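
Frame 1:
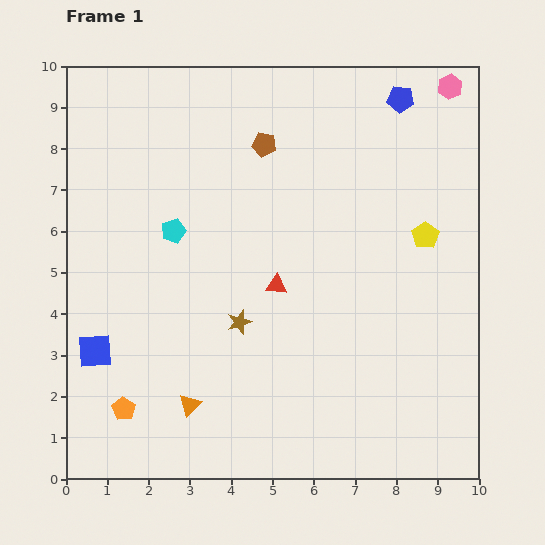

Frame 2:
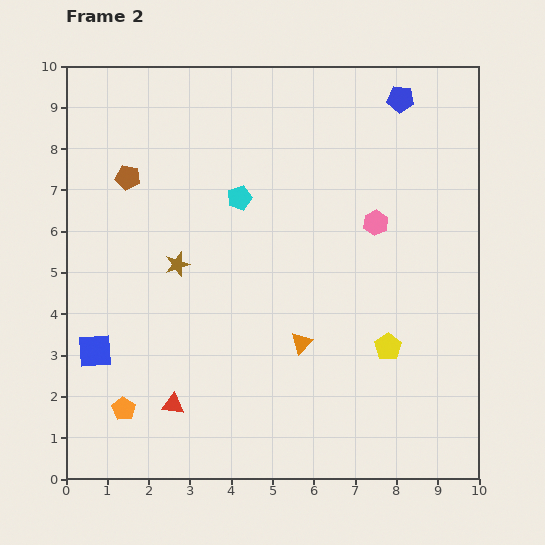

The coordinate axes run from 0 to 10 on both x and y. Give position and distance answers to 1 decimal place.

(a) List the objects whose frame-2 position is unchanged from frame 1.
the blue square, the blue pentagon, the orange pentagon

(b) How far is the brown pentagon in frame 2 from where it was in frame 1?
3.4

The brown pentagon moved from (4.8, 8.1) to (1.5, 7.3), a distance of √(3.3² + 0.8²) ≈ 3.4.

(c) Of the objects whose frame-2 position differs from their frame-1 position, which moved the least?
the cyan pentagon

(moved 1.8)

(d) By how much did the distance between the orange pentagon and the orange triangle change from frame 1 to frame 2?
+3.0

Distance in frame 1: 1.6. Distance in frame 2: 4.6.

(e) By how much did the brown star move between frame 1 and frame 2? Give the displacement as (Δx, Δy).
(-1.5, 1.4)

The brown star was at (4.2, 3.8) in frame 1 and (2.7, 5.2) in frame 2.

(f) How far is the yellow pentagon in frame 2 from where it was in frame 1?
2.8

The yellow pentagon moved from (8.7, 5.9) to (7.8, 3.2), a distance of √(0.9² + 2.7²) ≈ 2.8.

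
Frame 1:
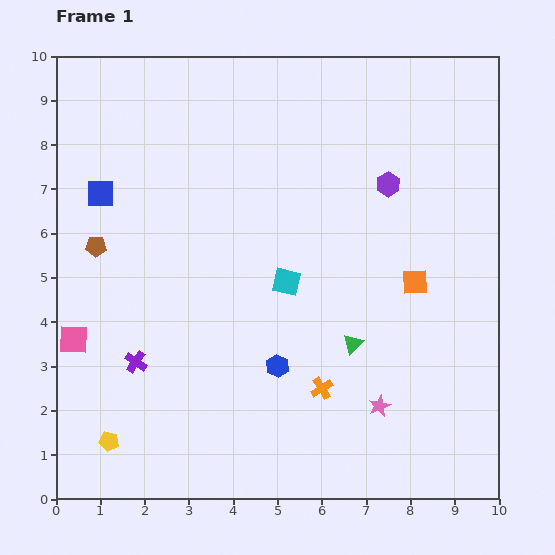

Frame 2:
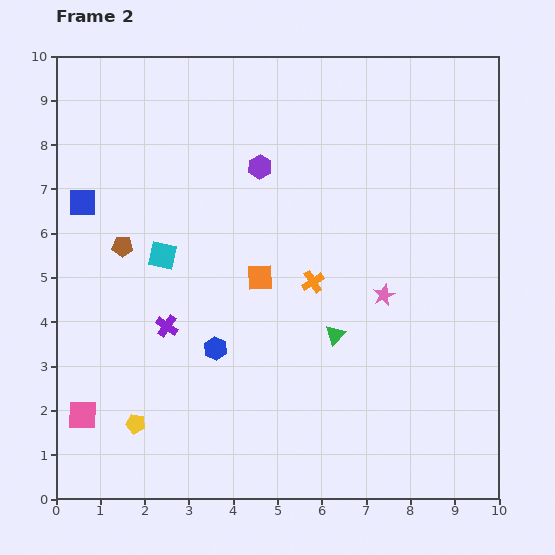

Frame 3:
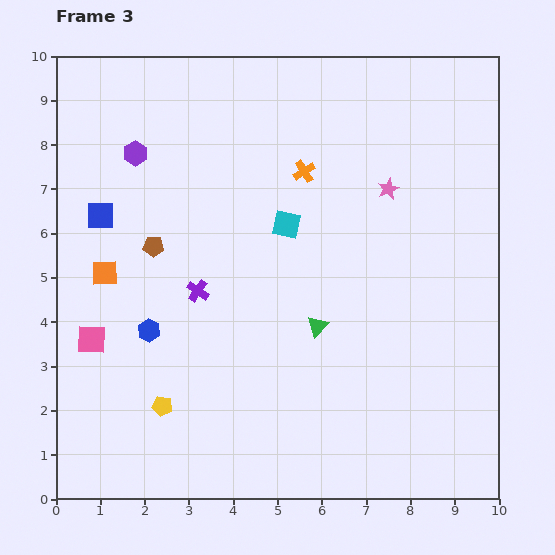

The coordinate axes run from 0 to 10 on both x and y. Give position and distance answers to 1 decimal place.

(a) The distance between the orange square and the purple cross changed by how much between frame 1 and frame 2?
-4.2

Distance in frame 1: 6.6. Distance in frame 2: 2.4.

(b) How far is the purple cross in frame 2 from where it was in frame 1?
1.1

The purple cross moved from (1.8, 3.1) to (2.5, 3.9), a distance of √(0.7² + 0.8²) ≈ 1.1.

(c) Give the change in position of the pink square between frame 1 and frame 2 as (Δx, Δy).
(0.2, -1.7)

The pink square was at (0.4, 3.6) in frame 1 and (0.6, 1.9) in frame 2.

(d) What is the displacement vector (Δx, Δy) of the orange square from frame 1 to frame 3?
(-7.0, 0.2)

The orange square was at (8.1, 4.9) in frame 1 and (1.1, 5.1) in frame 3.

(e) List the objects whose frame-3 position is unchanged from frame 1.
none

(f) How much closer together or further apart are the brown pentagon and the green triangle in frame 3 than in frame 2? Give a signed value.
-1.1

Distance in frame 2: 5.2. Distance in frame 3: 4.1.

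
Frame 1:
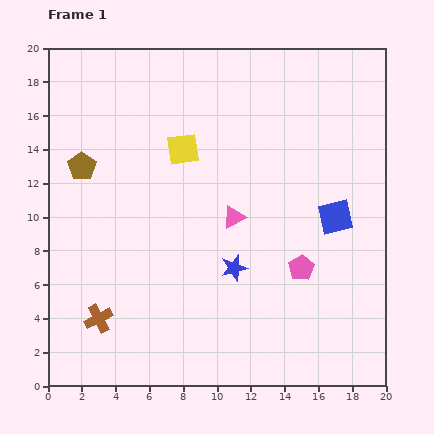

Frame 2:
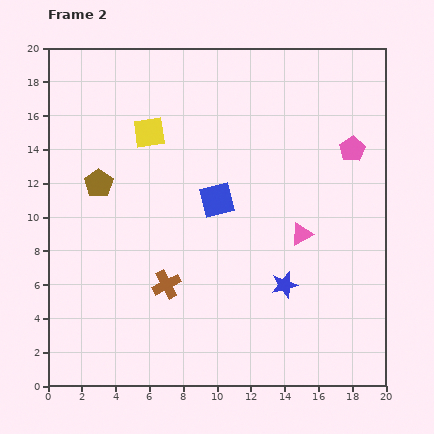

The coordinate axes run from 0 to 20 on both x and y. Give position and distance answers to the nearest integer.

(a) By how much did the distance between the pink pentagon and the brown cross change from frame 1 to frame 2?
+2

Distance in frame 1: 12. Distance in frame 2: 14.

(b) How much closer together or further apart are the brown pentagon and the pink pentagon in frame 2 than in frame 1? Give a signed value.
+1

Distance in frame 1: 14. Distance in frame 2: 15.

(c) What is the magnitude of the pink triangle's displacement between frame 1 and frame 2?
4

The pink triangle moved from (11, 10) to (15, 9), a distance of √(4² + 1²) ≈ 4.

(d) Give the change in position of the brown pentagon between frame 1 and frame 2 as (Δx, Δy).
(1, -1)

The brown pentagon was at (2, 13) in frame 1 and (3, 12) in frame 2.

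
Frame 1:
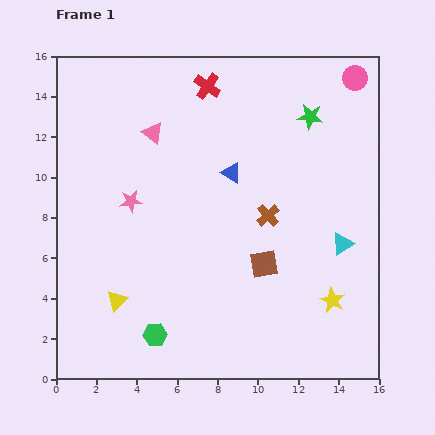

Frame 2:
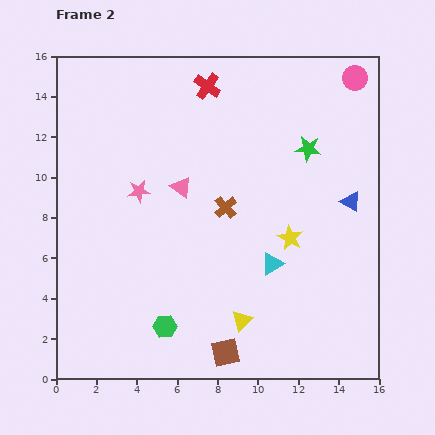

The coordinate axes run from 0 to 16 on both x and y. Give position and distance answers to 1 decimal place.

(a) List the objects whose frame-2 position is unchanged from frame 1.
the red cross, the pink circle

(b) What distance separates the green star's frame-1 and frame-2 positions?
1.6

The green star moved from (12.6, 13.0) to (12.5, 11.4), a distance of √(0.1² + 1.6²) ≈ 1.6.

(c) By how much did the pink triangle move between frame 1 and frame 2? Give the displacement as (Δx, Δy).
(1.4, -2.7)

The pink triangle was at (4.8, 12.2) in frame 1 and (6.2, 9.5) in frame 2.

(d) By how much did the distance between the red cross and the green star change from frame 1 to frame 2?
+0.6

Distance in frame 1: 5.3. Distance in frame 2: 5.9.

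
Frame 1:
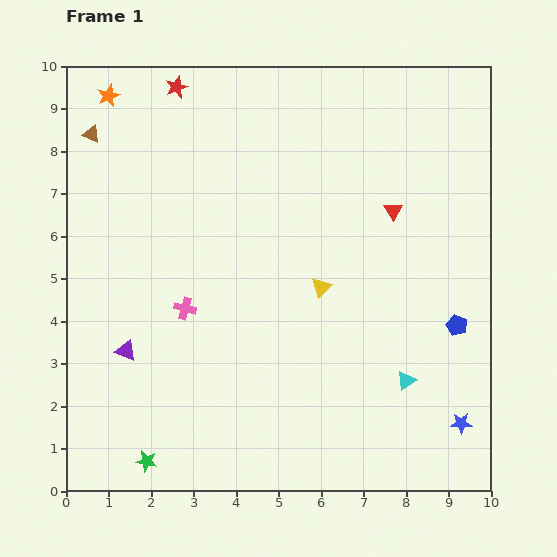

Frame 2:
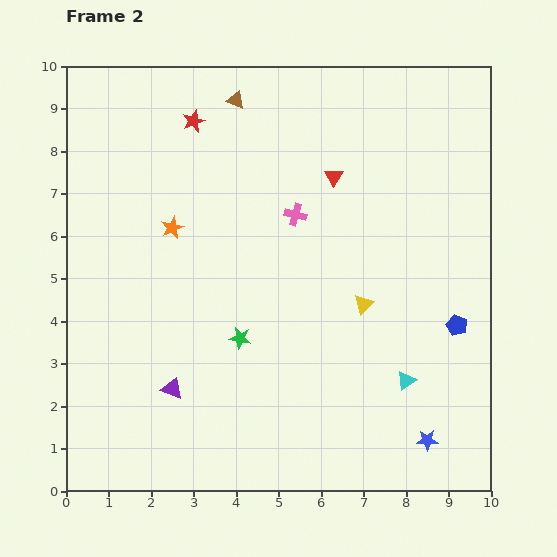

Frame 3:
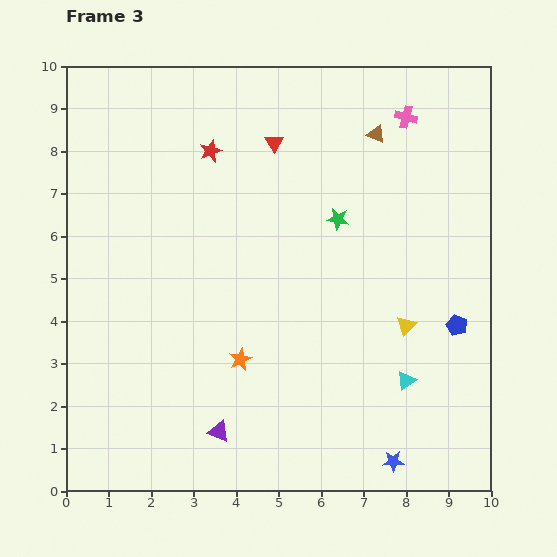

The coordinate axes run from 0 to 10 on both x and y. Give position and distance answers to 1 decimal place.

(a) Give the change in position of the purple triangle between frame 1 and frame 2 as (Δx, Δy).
(1.1, -0.9)

The purple triangle was at (1.4, 3.3) in frame 1 and (2.5, 2.4) in frame 2.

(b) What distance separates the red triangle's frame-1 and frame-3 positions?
3.2

The red triangle moved from (7.7, 6.6) to (4.9, 8.2), a distance of √(2.8² + 1.6²) ≈ 3.2.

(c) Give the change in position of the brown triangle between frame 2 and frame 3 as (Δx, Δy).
(3.3, -0.8)

The brown triangle was at (4.0, 9.2) in frame 2 and (7.3, 8.4) in frame 3.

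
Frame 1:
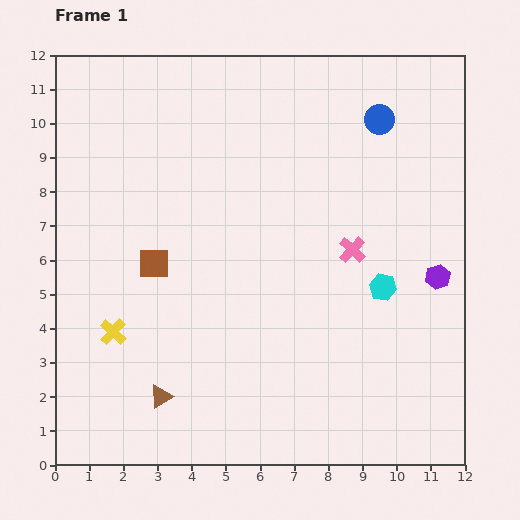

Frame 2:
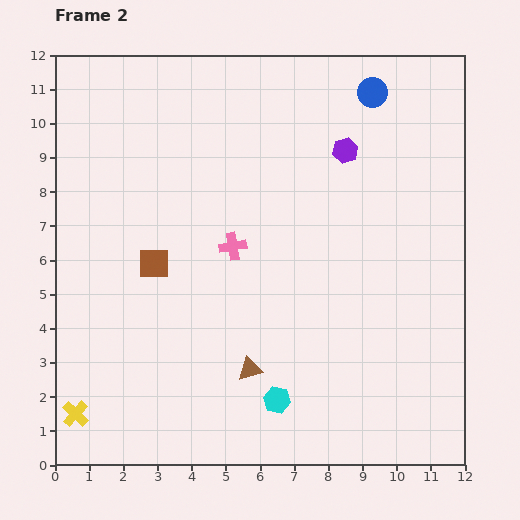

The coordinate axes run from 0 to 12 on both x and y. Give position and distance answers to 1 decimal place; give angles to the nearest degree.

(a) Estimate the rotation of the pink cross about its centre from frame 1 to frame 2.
38° clockwise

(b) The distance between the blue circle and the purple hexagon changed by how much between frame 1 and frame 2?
-3.0

Distance in frame 1: 4.9. Distance in frame 2: 1.9.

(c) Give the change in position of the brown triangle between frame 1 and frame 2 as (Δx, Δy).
(2.6, 0.8)

The brown triangle was at (3.1, 2.0) in frame 1 and (5.7, 2.8) in frame 2.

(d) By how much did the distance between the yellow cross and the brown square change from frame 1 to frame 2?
+2.7

Distance in frame 1: 2.3. Distance in frame 2: 5.0.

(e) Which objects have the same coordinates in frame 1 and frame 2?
the brown square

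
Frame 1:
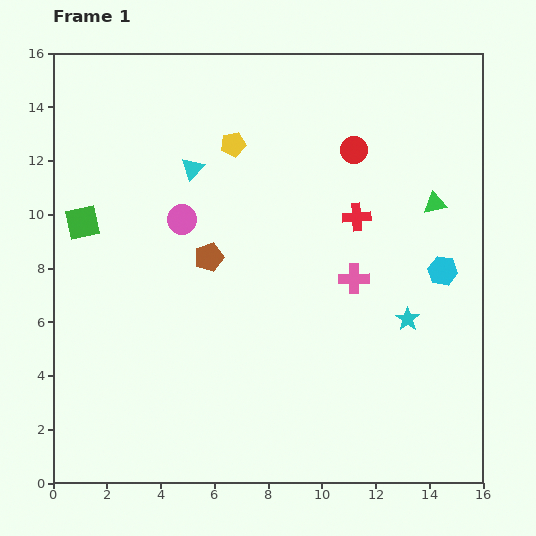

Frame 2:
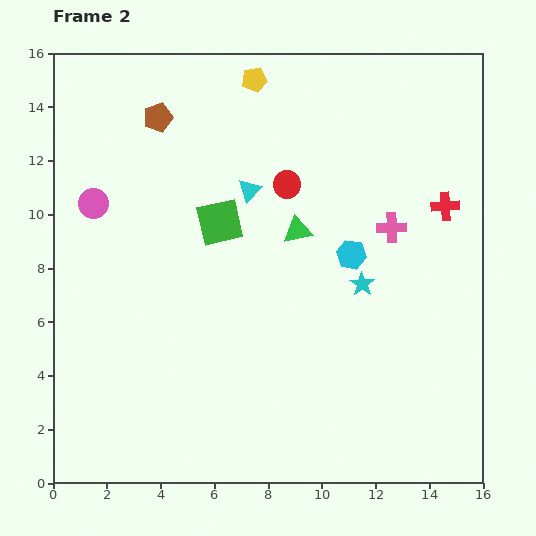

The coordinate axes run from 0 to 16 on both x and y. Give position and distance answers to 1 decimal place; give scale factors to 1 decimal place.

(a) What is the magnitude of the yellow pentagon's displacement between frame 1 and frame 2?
2.5

The yellow pentagon moved from (6.7, 12.6) to (7.5, 15.0), a distance of √(0.8² + 2.4²) ≈ 2.5.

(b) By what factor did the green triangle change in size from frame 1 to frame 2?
1.3×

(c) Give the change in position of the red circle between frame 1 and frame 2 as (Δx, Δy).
(-2.5, -1.3)

The red circle was at (11.2, 12.4) in frame 1 and (8.7, 11.1) in frame 2.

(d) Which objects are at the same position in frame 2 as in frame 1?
none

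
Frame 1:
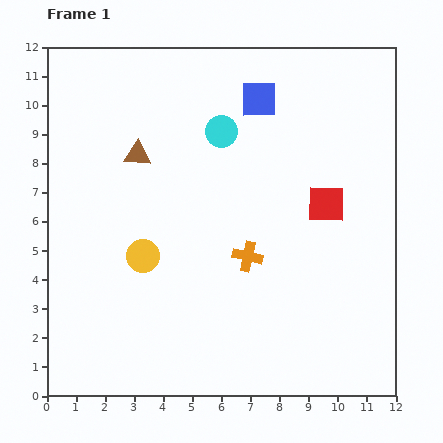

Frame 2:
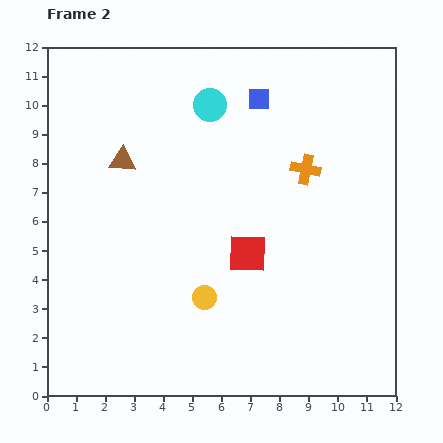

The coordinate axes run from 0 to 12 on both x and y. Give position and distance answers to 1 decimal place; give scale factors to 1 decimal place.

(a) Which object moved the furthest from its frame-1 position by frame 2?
the orange cross

(moved 3.6; next 3.2)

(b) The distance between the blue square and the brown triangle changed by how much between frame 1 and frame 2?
+0.5

Distance in frame 1: 4.6. Distance in frame 2: 5.1.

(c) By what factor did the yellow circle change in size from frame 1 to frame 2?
0.7×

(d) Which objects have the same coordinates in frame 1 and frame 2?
the blue square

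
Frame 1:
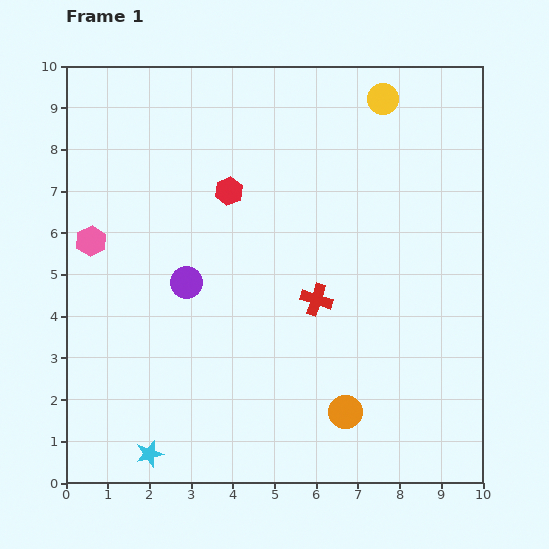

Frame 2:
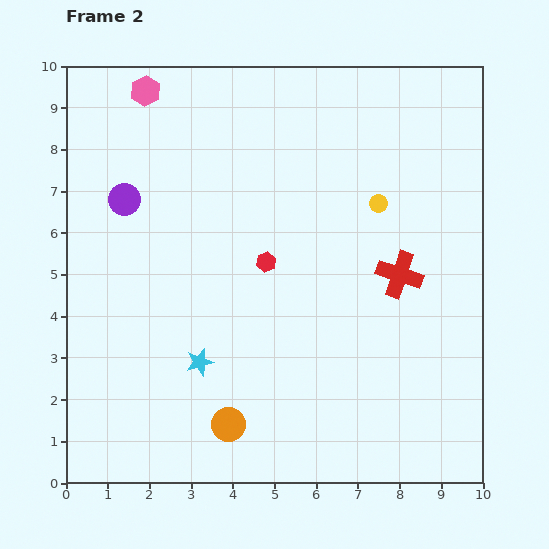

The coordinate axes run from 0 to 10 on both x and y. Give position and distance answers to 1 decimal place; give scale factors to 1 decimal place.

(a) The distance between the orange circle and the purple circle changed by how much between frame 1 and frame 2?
+1.1

Distance in frame 1: 4.9. Distance in frame 2: 6.0.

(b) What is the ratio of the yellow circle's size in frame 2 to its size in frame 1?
0.6×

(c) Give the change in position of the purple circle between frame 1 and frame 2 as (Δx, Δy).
(-1.5, 2.0)

The purple circle was at (2.9, 4.8) in frame 1 and (1.4, 6.8) in frame 2.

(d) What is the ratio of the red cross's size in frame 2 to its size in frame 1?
1.5×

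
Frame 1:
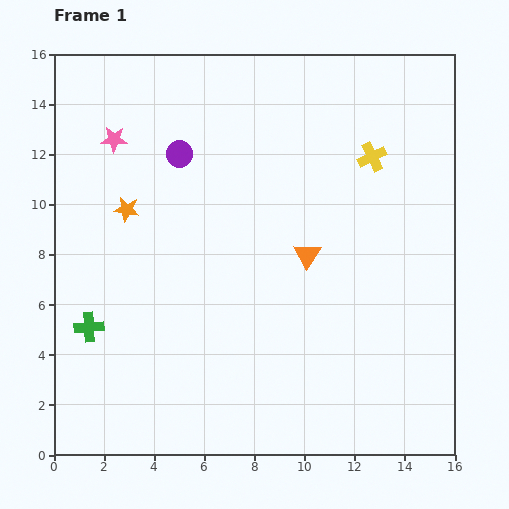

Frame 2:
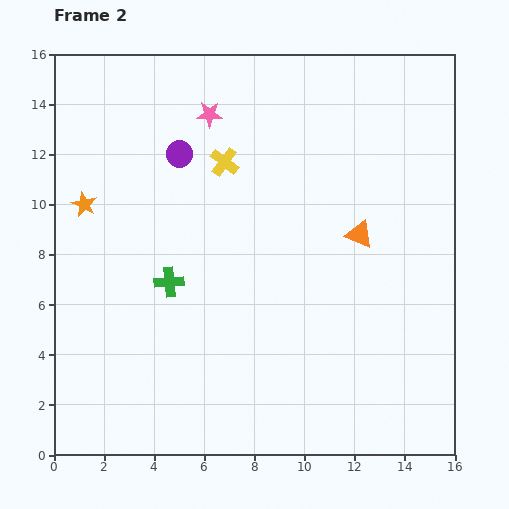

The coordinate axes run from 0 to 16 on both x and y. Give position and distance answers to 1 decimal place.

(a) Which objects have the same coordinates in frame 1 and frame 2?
the purple circle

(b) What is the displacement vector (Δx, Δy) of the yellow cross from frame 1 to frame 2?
(-5.9, -0.2)

The yellow cross was at (12.7, 11.9) in frame 1 and (6.8, 11.7) in frame 2.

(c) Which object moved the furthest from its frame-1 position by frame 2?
the yellow cross

(moved 5.9; next 3.9)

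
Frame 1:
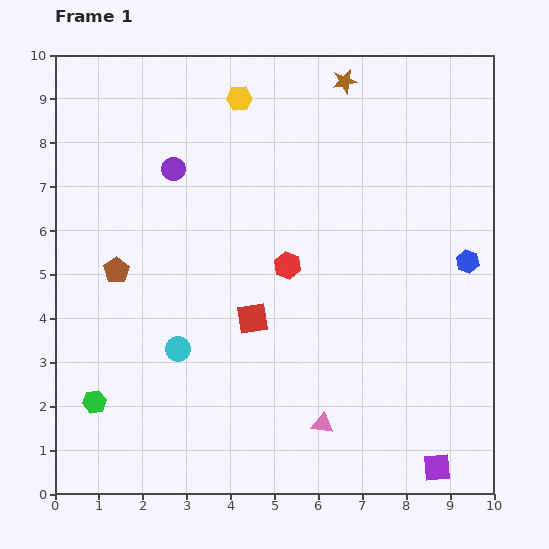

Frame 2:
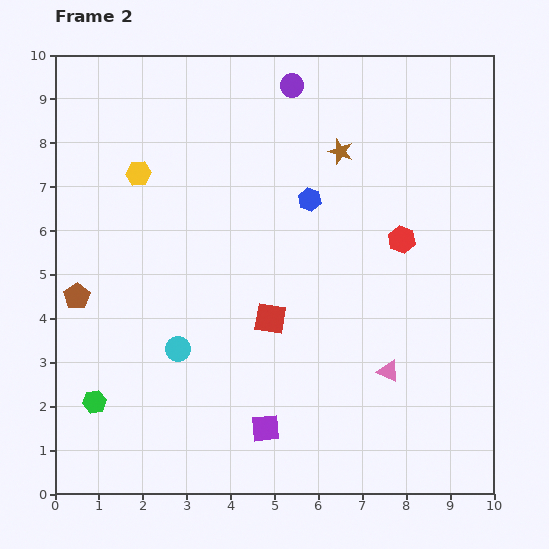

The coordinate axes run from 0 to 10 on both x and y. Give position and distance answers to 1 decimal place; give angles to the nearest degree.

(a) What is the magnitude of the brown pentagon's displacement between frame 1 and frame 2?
1.1

The brown pentagon moved from (1.4, 5.1) to (0.5, 4.5), a distance of √(0.9² + 0.6²) ≈ 1.1.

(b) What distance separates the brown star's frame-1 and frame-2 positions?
1.6

The brown star moved from (6.6, 9.4) to (6.5, 7.8), a distance of √(0.1² + 1.6²) ≈ 1.6.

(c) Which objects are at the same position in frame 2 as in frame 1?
the green hexagon, the cyan circle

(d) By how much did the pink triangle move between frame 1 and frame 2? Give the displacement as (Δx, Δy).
(1.5, 1.2)

The pink triangle was at (6.1, 1.6) in frame 1 and (7.6, 2.8) in frame 2.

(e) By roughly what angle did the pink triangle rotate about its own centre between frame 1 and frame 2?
16° clockwise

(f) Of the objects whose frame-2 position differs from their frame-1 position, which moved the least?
the red square

(moved 0.4)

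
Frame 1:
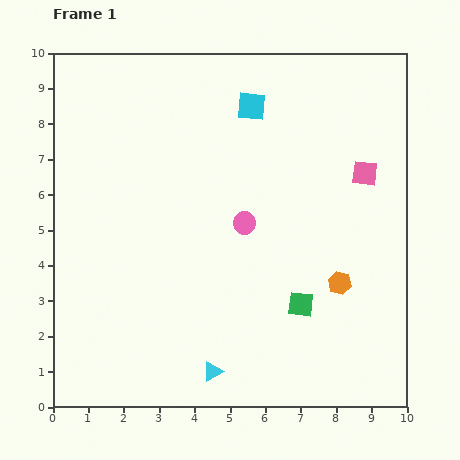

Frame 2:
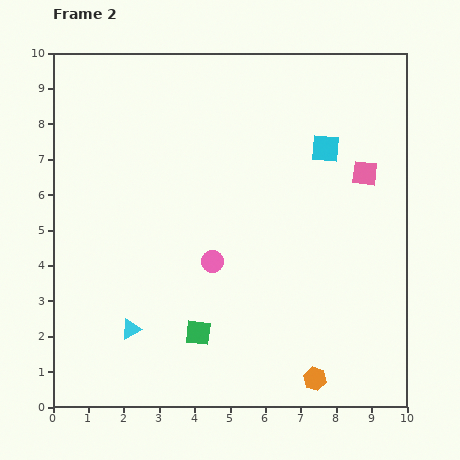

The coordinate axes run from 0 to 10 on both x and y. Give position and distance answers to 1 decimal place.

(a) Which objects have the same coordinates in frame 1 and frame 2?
the pink square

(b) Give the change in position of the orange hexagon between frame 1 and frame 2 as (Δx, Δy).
(-0.7, -2.7)

The orange hexagon was at (8.1, 3.5) in frame 1 and (7.4, 0.8) in frame 2.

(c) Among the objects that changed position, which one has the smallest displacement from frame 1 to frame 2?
the pink circle

(moved 1.4)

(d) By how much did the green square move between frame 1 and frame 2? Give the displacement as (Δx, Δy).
(-2.9, -0.8)

The green square was at (7.0, 2.9) in frame 1 and (4.1, 2.1) in frame 2.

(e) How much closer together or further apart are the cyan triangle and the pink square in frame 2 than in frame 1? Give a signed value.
+0.8

Distance in frame 1: 7.1. Distance in frame 2: 7.9.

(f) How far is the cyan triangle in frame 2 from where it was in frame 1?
2.6

The cyan triangle moved from (4.5, 1.0) to (2.2, 2.2), a distance of √(2.3² + 1.2²) ≈ 2.6.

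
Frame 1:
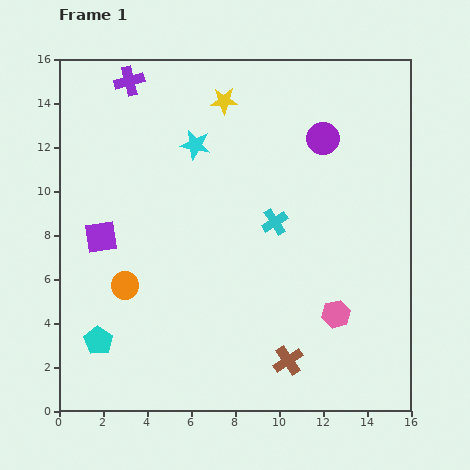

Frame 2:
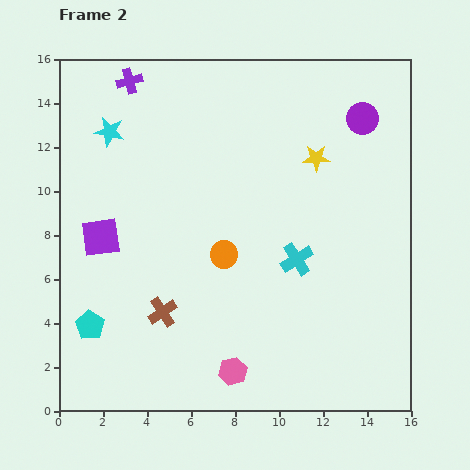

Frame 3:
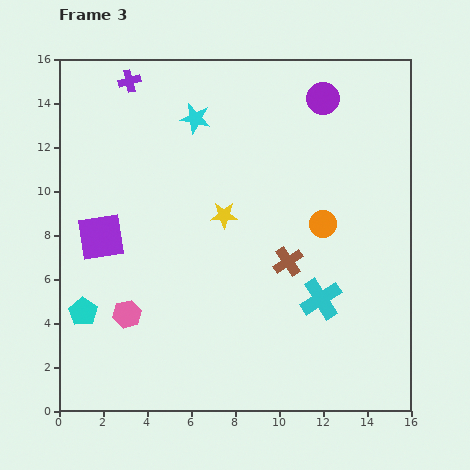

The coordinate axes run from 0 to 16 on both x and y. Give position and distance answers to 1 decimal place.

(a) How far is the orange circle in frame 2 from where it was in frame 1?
4.7

The orange circle moved from (3.0, 5.7) to (7.5, 7.1), a distance of √(4.5² + 1.4²) ≈ 4.7.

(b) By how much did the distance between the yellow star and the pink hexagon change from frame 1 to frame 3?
-4.7

Distance in frame 1: 11.0. Distance in frame 3: 6.3.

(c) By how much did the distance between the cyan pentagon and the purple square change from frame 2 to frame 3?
-0.5

Distance in frame 2: 4.0. Distance in frame 3: 3.5.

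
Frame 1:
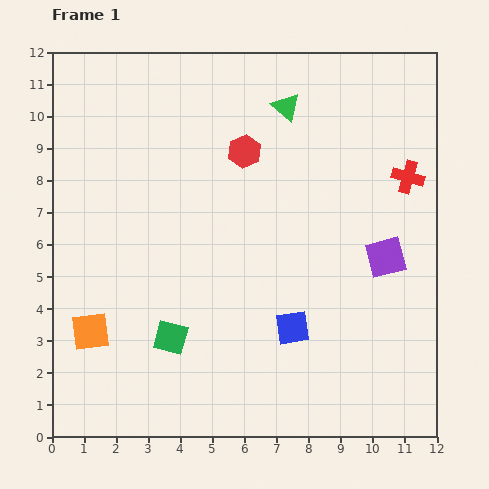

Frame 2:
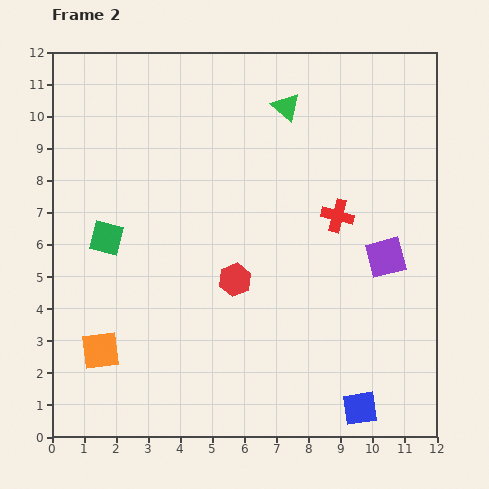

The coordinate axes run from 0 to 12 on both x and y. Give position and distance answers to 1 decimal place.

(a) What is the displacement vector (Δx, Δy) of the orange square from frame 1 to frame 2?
(0.3, -0.6)

The orange square was at (1.2, 3.3) in frame 1 and (1.5, 2.7) in frame 2.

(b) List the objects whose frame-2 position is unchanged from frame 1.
the green triangle, the purple square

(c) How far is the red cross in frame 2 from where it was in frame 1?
2.5

The red cross moved from (11.1, 8.1) to (8.9, 6.9), a distance of √(2.2² + 1.2²) ≈ 2.5.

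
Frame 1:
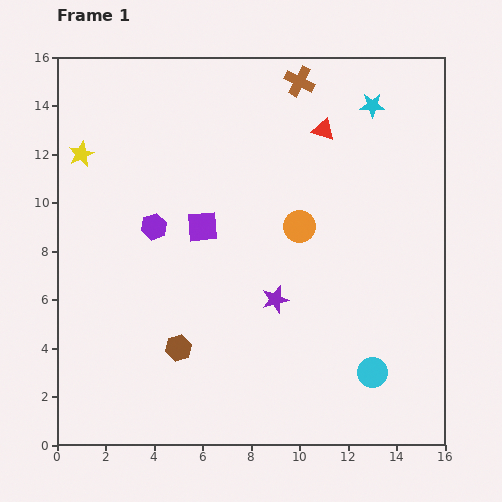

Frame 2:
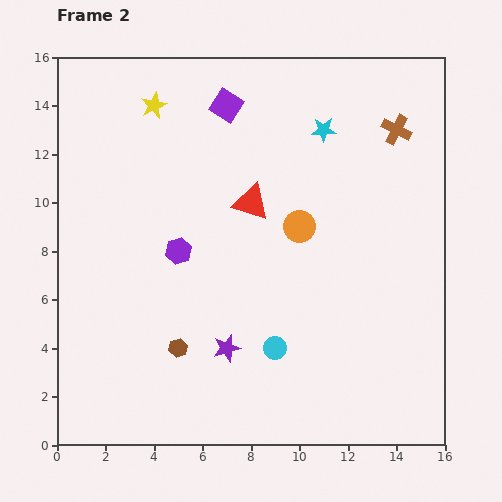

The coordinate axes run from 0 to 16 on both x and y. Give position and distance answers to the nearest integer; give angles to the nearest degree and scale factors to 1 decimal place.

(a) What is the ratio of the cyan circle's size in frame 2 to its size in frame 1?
0.8×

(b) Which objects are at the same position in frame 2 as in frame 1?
the orange circle, the brown hexagon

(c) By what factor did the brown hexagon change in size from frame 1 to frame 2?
0.7×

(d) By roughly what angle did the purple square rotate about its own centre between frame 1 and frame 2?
38° clockwise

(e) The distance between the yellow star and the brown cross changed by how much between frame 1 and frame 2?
+1

Distance in frame 1: 9. Distance in frame 2: 10.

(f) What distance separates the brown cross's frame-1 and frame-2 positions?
4

The brown cross moved from (10, 15) to (14, 13), a distance of √(4² + 2²) ≈ 4.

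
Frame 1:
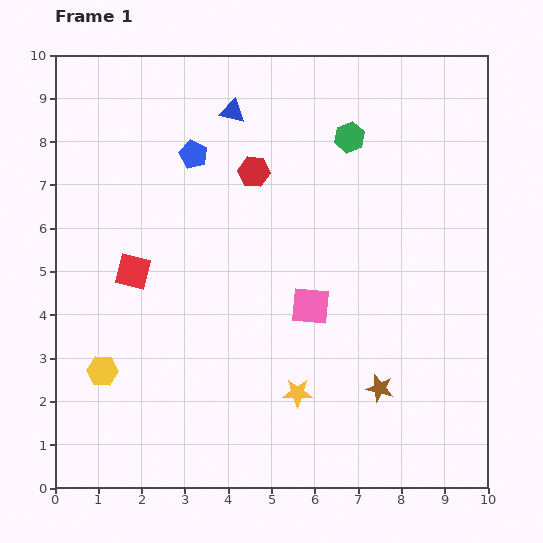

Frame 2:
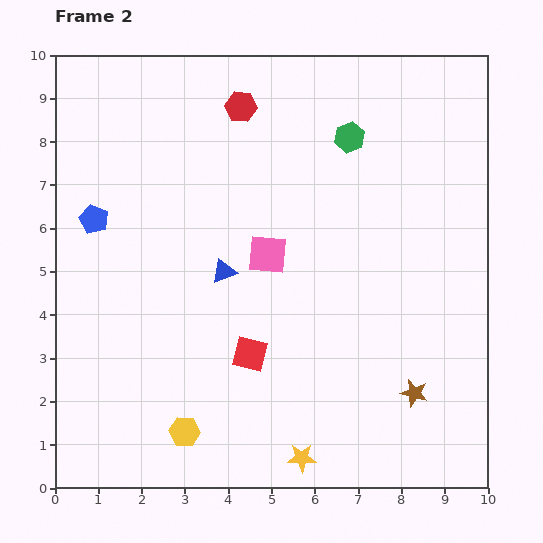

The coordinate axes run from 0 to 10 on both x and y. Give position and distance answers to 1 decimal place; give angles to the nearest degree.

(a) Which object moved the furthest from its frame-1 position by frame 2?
the blue triangle

(moved 3.7; next 3.3)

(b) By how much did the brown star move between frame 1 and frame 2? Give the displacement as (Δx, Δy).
(0.8, -0.1)

The brown star was at (7.5, 2.3) in frame 1 and (8.3, 2.2) in frame 2.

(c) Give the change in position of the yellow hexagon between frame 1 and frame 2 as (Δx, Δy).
(1.9, -1.4)

The yellow hexagon was at (1.1, 2.7) in frame 1 and (3.0, 1.3) in frame 2.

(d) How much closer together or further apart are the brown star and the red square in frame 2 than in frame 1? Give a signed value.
-2.4

Distance in frame 1: 6.3. Distance in frame 2: 3.9.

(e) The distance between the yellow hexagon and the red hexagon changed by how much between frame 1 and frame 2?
+1.8

Distance in frame 1: 5.8. Distance in frame 2: 7.6.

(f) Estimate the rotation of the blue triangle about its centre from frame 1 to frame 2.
34° counter-clockwise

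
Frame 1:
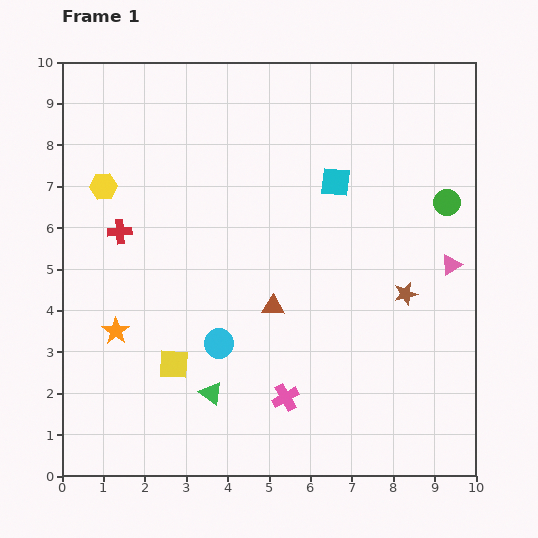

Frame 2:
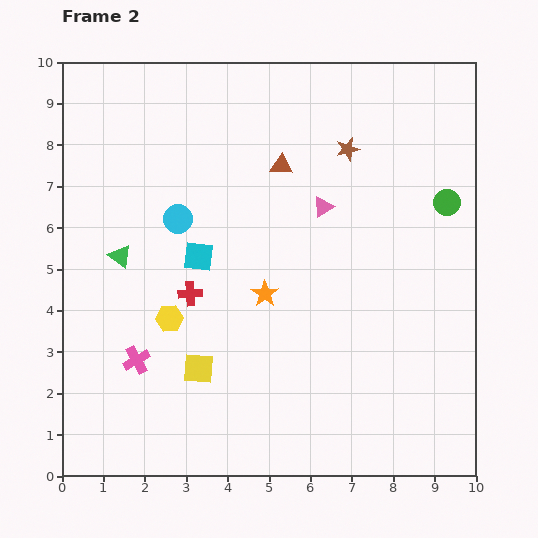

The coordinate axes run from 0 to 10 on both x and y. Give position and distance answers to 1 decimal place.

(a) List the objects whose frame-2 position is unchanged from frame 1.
the green circle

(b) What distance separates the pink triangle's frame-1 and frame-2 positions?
3.4

The pink triangle moved from (9.4, 5.1) to (6.3, 6.5), a distance of √(3.1² + 1.4²) ≈ 3.4.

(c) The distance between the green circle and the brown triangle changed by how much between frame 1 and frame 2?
-0.8

Distance in frame 1: 4.9. Distance in frame 2: 4.1.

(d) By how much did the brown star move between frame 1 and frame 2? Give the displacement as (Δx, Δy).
(-1.4, 3.5)

The brown star was at (8.3, 4.4) in frame 1 and (6.9, 7.9) in frame 2.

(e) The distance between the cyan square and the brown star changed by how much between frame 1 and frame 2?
+1.2

Distance in frame 1: 3.2. Distance in frame 2: 4.4.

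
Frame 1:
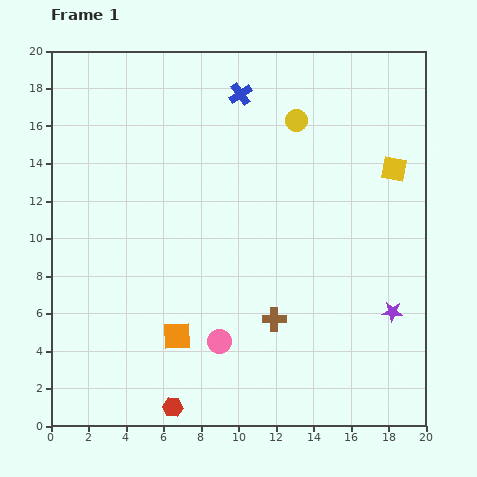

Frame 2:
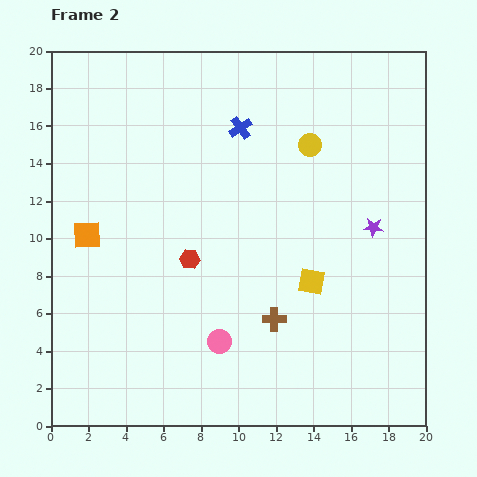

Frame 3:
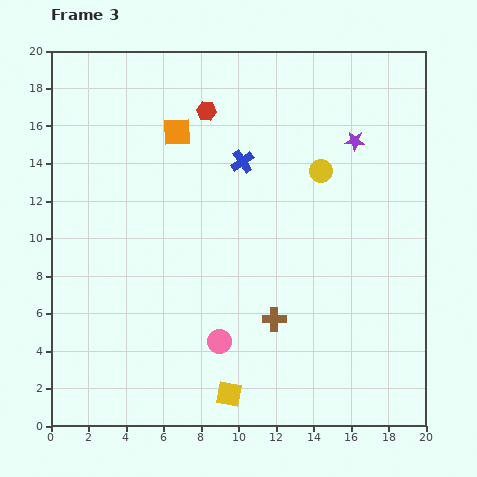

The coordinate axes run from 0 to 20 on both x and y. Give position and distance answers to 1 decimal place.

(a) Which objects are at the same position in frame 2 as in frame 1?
the pink circle, the brown cross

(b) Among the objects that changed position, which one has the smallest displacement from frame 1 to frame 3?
the yellow circle

(moved 3.0)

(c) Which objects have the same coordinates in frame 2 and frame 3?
the pink circle, the brown cross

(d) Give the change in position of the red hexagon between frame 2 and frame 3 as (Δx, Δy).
(0.9, 7.9)

The red hexagon was at (7.4, 8.9) in frame 2 and (8.3, 16.8) in frame 3.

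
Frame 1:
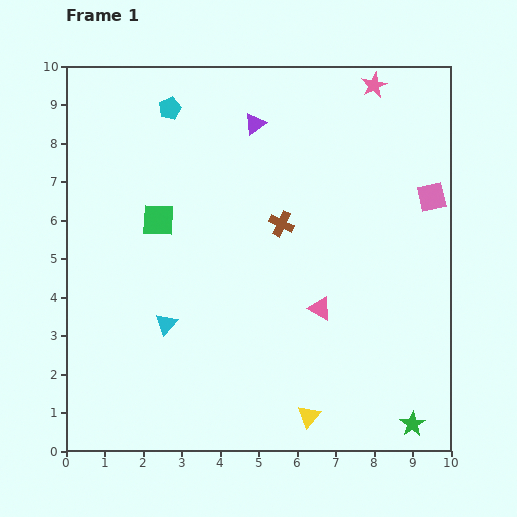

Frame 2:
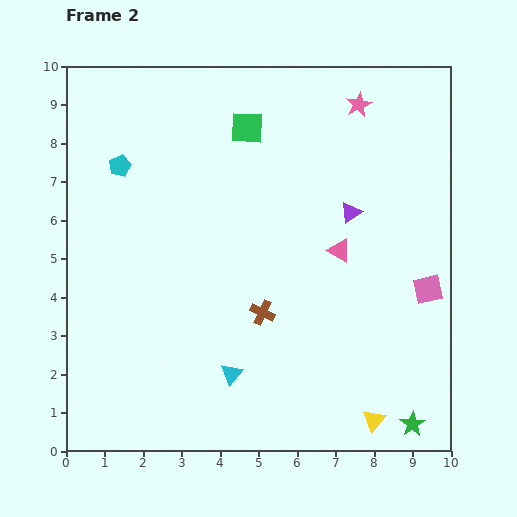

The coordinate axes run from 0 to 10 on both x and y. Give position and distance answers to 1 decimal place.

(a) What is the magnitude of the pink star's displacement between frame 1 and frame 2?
0.6

The pink star moved from (8.0, 9.5) to (7.6, 9.0), a distance of √(0.4² + 0.5²) ≈ 0.6.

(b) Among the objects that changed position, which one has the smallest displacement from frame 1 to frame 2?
the pink star

(moved 0.6)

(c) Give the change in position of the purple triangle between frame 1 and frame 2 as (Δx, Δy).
(2.5, -2.3)

The purple triangle was at (4.9, 8.5) in frame 1 and (7.4, 6.2) in frame 2.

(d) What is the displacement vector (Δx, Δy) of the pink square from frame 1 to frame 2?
(-0.1, -2.4)

The pink square was at (9.5, 6.6) in frame 1 and (9.4, 4.2) in frame 2.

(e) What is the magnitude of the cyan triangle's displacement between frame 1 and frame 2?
2.1

The cyan triangle moved from (2.6, 3.3) to (4.3, 2.0), a distance of √(1.7² + 1.3²) ≈ 2.1.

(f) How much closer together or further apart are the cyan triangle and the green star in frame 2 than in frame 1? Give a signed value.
-2.0

Distance in frame 1: 6.9. Distance in frame 2: 4.9.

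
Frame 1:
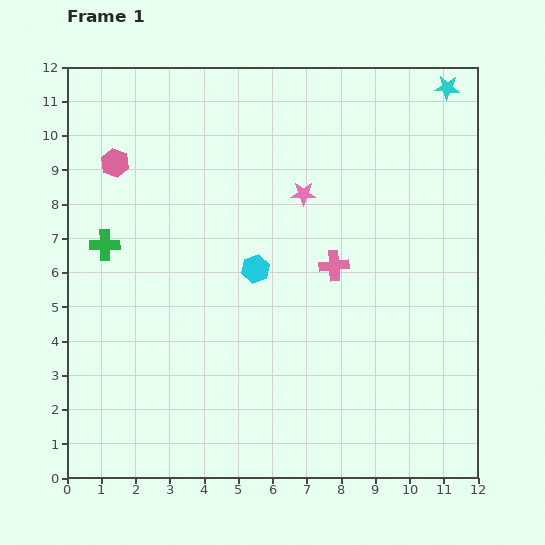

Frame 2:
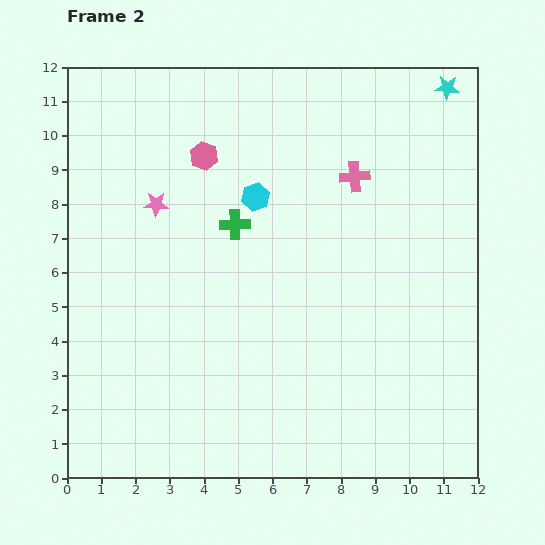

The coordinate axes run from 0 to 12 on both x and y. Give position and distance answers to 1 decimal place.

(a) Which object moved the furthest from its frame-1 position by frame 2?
the pink star

(moved 4.3; next 3.8)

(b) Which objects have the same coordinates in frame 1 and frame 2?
the cyan star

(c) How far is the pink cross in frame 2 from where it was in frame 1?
2.7

The pink cross moved from (7.8, 6.2) to (8.4, 8.8), a distance of √(0.6² + 2.6²) ≈ 2.7.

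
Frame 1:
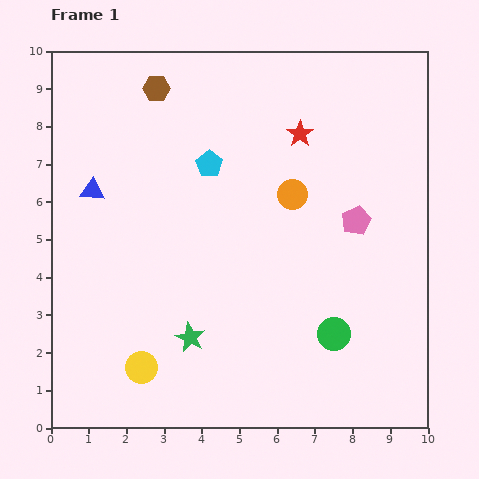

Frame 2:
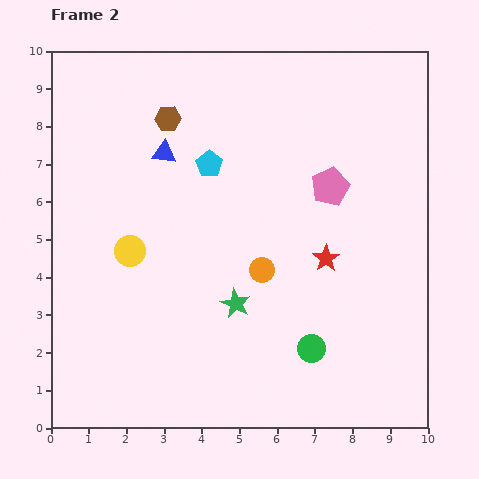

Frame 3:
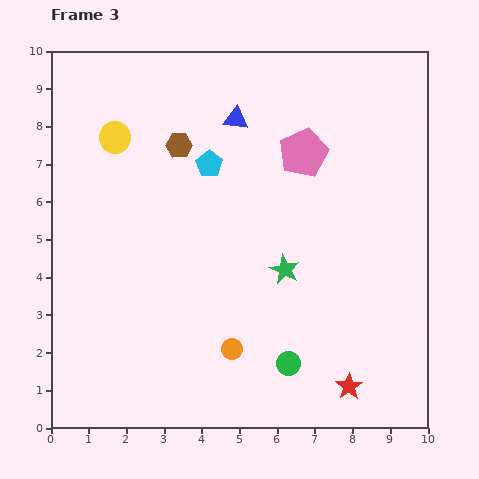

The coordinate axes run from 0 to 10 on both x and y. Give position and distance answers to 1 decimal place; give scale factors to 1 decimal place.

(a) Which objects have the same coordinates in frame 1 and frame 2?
the cyan pentagon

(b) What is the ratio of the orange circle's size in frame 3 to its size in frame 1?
0.7×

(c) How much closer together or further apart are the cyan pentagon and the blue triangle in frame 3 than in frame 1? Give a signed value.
-1.8

Distance in frame 1: 3.2. Distance in frame 3: 1.4.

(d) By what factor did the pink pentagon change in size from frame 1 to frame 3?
1.7×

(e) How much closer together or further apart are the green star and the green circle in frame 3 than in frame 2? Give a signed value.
+0.2

Distance in frame 2: 2.3. Distance in frame 3: 2.5.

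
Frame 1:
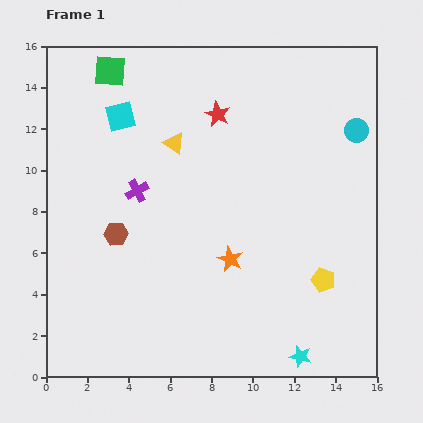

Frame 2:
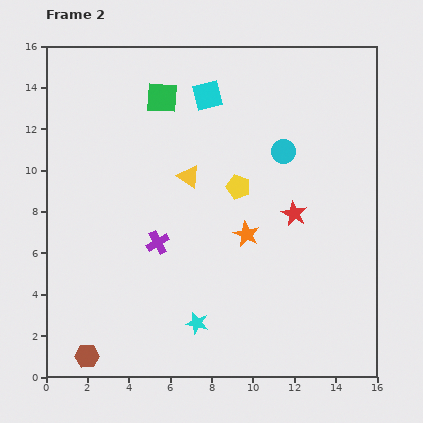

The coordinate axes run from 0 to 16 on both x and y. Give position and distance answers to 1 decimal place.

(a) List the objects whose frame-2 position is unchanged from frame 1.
none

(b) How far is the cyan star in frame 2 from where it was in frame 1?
5.2

The cyan star moved from (12.3, 1.0) to (7.3, 2.6), a distance of √(5.0² + 1.6²) ≈ 5.2.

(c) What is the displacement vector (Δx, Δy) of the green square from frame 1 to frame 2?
(2.5, -1.3)

The green square was at (3.1, 14.8) in frame 1 and (5.6, 13.5) in frame 2.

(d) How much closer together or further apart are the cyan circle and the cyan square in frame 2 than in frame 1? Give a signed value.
-6.8

Distance in frame 1: 11.4. Distance in frame 2: 4.6.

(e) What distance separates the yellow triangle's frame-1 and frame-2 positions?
1.7

The yellow triangle moved from (6.2, 11.3) to (6.9, 9.7), a distance of √(0.7² + 1.6²) ≈ 1.7.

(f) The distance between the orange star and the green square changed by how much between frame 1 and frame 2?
-3.0

Distance in frame 1: 10.8. Distance in frame 2: 7.8.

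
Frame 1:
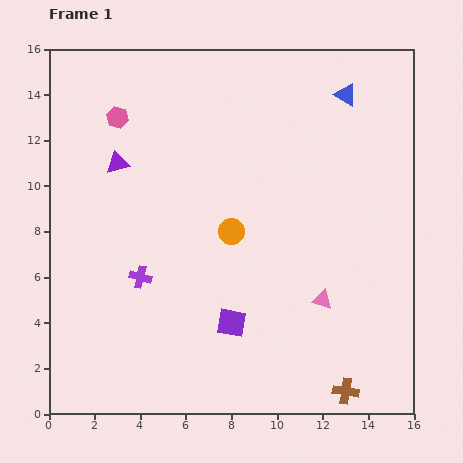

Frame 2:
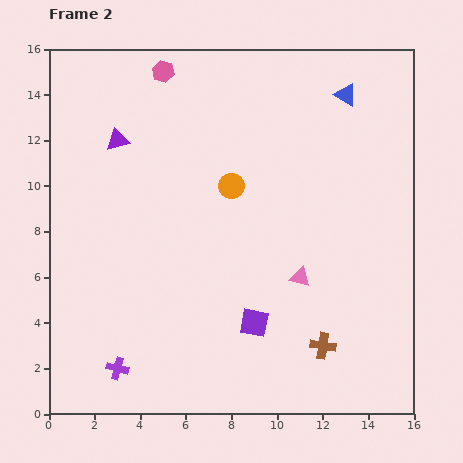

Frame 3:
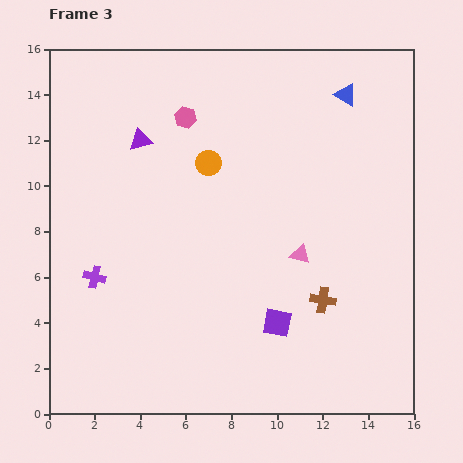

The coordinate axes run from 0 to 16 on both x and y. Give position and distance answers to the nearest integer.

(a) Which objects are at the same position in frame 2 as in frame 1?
the blue triangle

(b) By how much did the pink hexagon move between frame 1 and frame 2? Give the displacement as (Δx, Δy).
(2, 2)

The pink hexagon was at (3, 13) in frame 1 and (5, 15) in frame 2.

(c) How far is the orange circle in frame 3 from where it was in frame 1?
3

The orange circle moved from (8, 8) to (7, 11), a distance of √(1² + 3²) ≈ 3.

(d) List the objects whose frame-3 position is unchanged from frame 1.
the blue triangle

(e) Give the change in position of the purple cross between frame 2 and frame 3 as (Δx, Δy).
(-1, 4)

The purple cross was at (3, 2) in frame 2 and (2, 6) in frame 3.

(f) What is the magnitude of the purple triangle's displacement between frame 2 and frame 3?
1

The purple triangle moved from (3, 12) to (4, 12), a distance of √(1² + 0²) ≈ 1.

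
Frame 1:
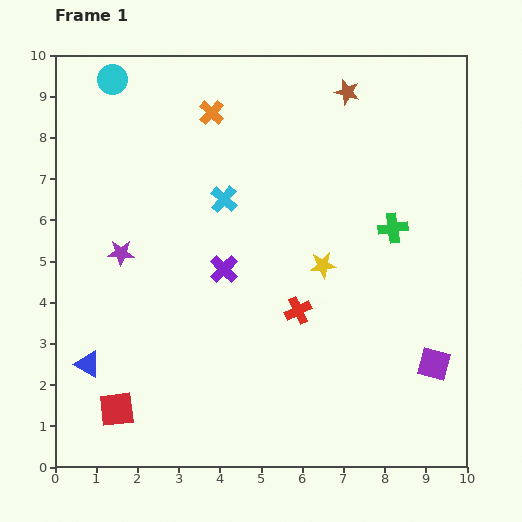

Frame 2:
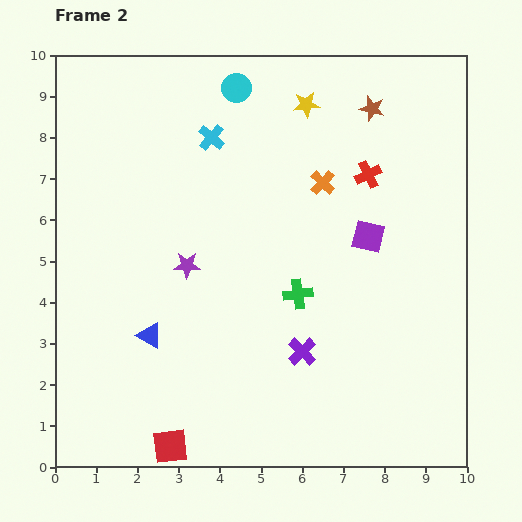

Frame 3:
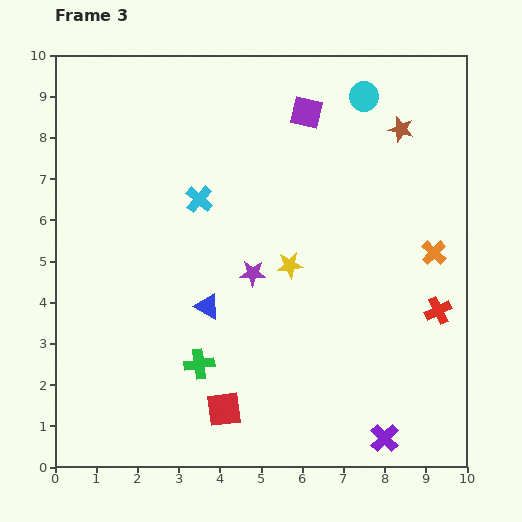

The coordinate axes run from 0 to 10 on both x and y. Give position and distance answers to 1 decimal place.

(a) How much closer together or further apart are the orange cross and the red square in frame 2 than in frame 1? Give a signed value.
-0.2

Distance in frame 1: 7.6. Distance in frame 2: 7.4.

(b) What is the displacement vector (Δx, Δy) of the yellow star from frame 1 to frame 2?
(-0.4, 3.9)

The yellow star was at (6.5, 4.9) in frame 1 and (6.1, 8.8) in frame 2.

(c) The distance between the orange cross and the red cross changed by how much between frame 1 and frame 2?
-4.1

Distance in frame 1: 5.2. Distance in frame 2: 1.1.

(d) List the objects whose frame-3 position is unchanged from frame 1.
none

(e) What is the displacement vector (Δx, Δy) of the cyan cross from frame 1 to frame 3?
(-0.6, 0.0)

The cyan cross was at (4.1, 6.5) in frame 1 and (3.5, 6.5) in frame 3.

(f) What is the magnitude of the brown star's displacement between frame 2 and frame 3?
0.9

The brown star moved from (7.7, 8.7) to (8.4, 8.2), a distance of √(0.7² + 0.5²) ≈ 0.9.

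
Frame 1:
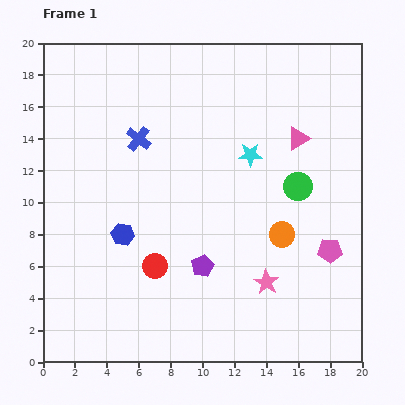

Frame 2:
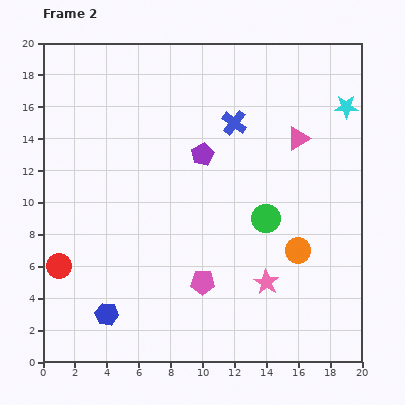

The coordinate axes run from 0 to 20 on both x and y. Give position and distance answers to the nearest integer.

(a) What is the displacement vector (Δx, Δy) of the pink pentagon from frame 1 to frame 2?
(-8, -2)

The pink pentagon was at (18, 7) in frame 1 and (10, 5) in frame 2.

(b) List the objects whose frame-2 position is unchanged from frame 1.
the pink triangle, the pink star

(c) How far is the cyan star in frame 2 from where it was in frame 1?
7

The cyan star moved from (13, 13) to (19, 16), a distance of √(6² + 3²) ≈ 7.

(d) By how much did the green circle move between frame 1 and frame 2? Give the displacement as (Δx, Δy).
(-2, -2)

The green circle was at (16, 11) in frame 1 and (14, 9) in frame 2.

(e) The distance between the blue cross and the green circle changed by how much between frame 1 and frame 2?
-4

Distance in frame 1: 10. Distance in frame 2: 6.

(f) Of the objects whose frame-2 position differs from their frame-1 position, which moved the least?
the orange circle

(moved 1)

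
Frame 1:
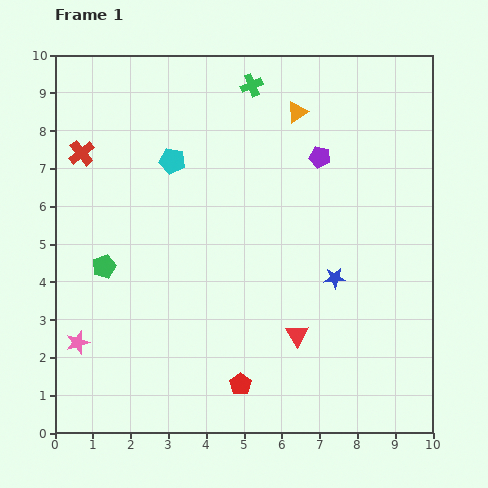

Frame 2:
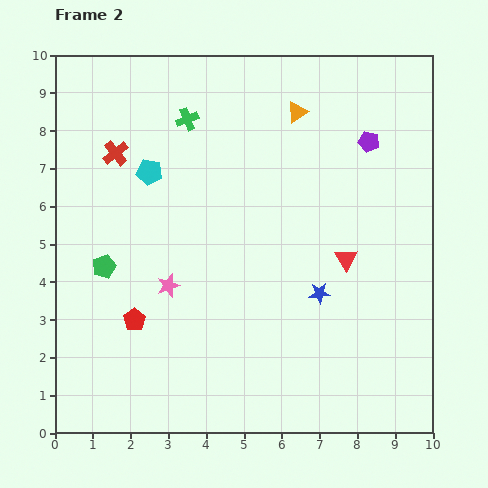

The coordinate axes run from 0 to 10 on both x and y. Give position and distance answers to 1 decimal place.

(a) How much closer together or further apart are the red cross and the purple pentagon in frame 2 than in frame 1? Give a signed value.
+0.4

Distance in frame 1: 6.3. Distance in frame 2: 6.7.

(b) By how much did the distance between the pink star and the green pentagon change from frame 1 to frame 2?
-0.3

Distance in frame 1: 2.1. Distance in frame 2: 1.8.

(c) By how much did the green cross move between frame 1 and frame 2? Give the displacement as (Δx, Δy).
(-1.7, -0.9)

The green cross was at (5.2, 9.2) in frame 1 and (3.5, 8.3) in frame 2.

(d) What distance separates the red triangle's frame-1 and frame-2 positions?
2.4

The red triangle moved from (6.4, 2.6) to (7.7, 4.6), a distance of √(1.3² + 2.0²) ≈ 2.4.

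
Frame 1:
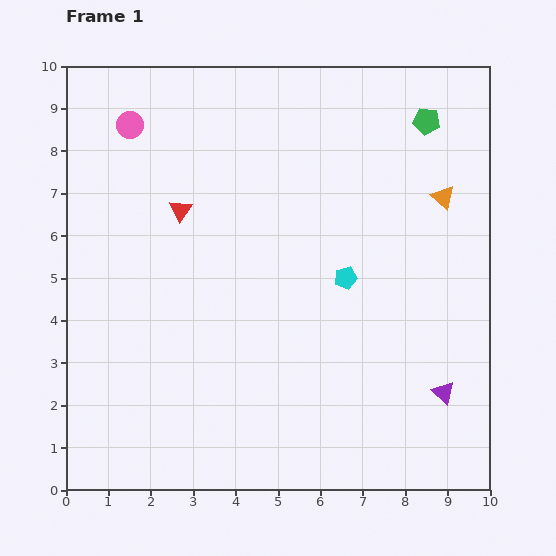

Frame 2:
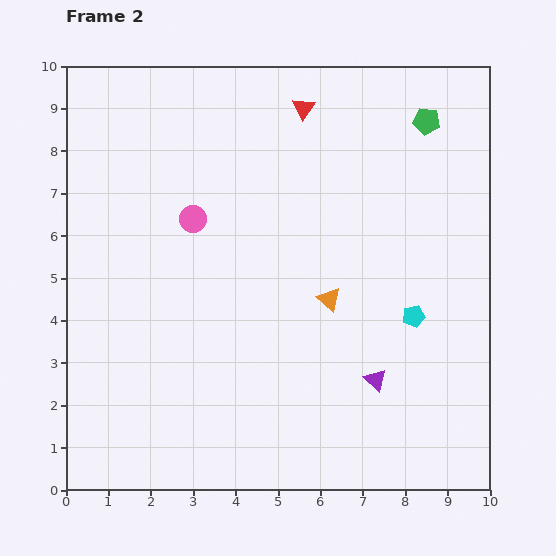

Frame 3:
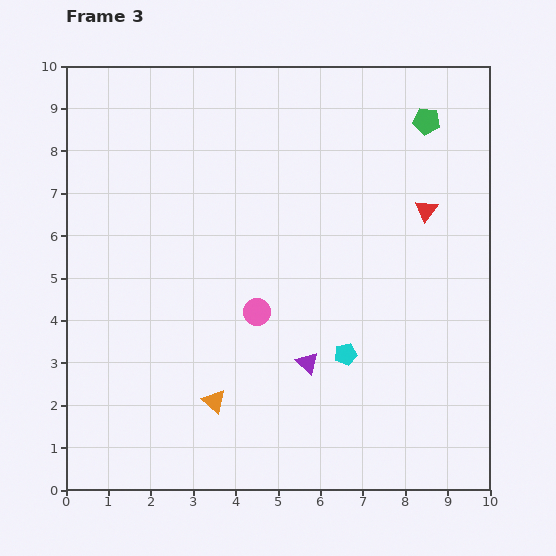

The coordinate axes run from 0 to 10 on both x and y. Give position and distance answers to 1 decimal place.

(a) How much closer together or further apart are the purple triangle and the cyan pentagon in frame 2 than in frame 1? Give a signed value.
-1.8

Distance in frame 1: 3.5. Distance in frame 2: 1.7.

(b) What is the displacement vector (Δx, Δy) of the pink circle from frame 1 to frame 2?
(1.5, -2.2)

The pink circle was at (1.5, 8.6) in frame 1 and (3.0, 6.4) in frame 2.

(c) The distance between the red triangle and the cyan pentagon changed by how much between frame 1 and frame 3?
-0.3

Distance in frame 1: 4.2. Distance in frame 3: 3.9.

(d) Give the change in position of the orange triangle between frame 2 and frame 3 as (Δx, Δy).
(-2.7, -2.4)

The orange triangle was at (6.2, 4.5) in frame 2 and (3.5, 2.1) in frame 3.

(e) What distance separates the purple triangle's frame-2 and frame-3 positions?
1.6

The purple triangle moved from (7.3, 2.6) to (5.7, 3.0), a distance of √(1.6² + 0.4²) ≈ 1.6.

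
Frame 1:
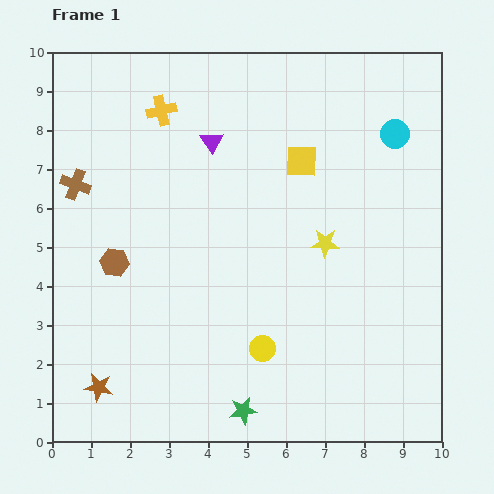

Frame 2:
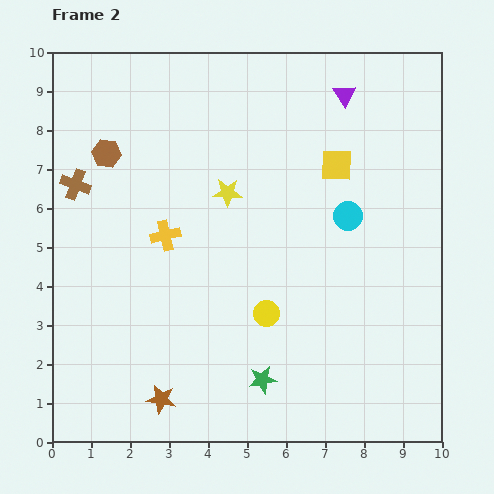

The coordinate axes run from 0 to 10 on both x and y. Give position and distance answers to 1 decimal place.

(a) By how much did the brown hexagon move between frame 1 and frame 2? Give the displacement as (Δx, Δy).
(-0.2, 2.8)

The brown hexagon was at (1.6, 4.6) in frame 1 and (1.4, 7.4) in frame 2.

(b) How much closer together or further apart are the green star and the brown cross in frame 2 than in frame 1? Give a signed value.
-0.3

Distance in frame 1: 7.2. Distance in frame 2: 6.9.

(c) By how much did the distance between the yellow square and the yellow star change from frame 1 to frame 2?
+0.7

Distance in frame 1: 2.2. Distance in frame 2: 2.9.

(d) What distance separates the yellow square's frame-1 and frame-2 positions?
0.9

The yellow square moved from (6.4, 7.2) to (7.3, 7.1), a distance of √(0.9² + 0.1²) ≈ 0.9.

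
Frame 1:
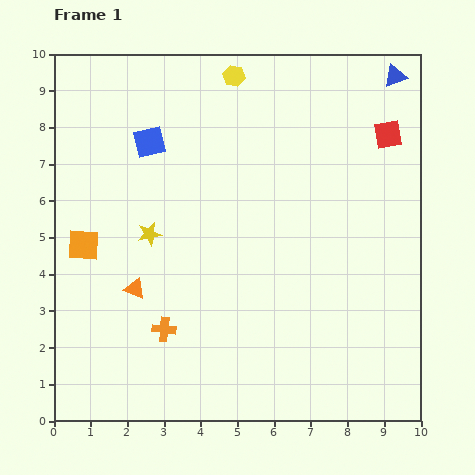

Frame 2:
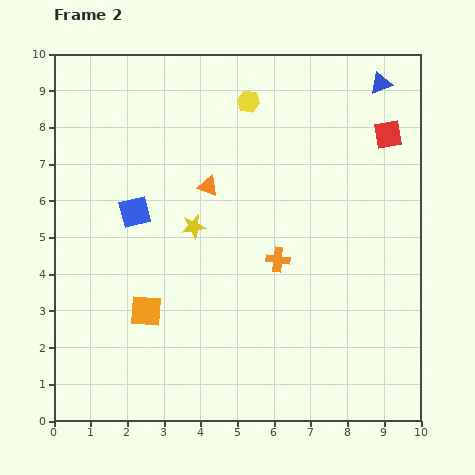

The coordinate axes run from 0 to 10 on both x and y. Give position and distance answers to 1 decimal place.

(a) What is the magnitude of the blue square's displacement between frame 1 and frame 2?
1.9

The blue square moved from (2.6, 7.6) to (2.2, 5.7), a distance of √(0.4² + 1.9²) ≈ 1.9.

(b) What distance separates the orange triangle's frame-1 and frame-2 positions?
3.4

The orange triangle moved from (2.2, 3.6) to (4.2, 6.4), a distance of √(2.0² + 2.8²) ≈ 3.4.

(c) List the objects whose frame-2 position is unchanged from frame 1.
the red square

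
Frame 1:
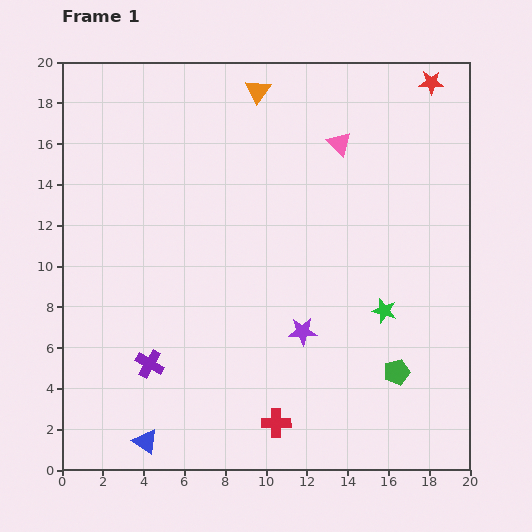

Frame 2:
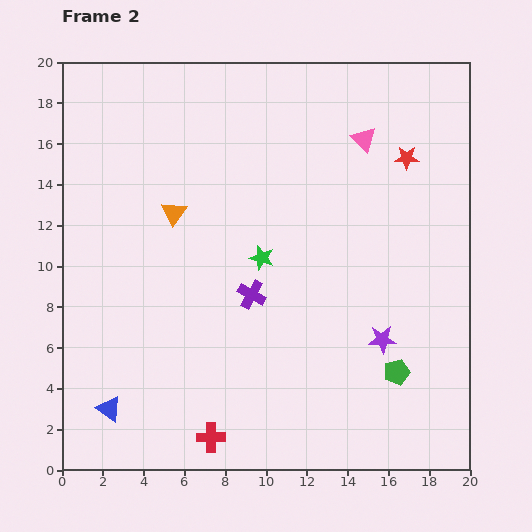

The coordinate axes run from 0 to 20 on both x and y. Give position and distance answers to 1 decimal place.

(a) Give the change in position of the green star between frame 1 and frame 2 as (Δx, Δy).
(-6.0, 2.6)

The green star was at (15.8, 7.8) in frame 1 and (9.8, 10.4) in frame 2.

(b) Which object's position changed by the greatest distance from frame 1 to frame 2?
the orange triangle

(moved 7.3; next 6.5)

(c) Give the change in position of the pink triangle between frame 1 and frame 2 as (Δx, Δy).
(1.2, 0.2)

The pink triangle was at (13.6, 16.0) in frame 1 and (14.8, 16.2) in frame 2.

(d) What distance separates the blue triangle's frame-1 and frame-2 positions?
2.4

The blue triangle moved from (4.1, 1.4) to (2.3, 3.0), a distance of √(1.8² + 1.6²) ≈ 2.4.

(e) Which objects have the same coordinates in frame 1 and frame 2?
the green pentagon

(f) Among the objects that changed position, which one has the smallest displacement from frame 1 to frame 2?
the pink triangle

(moved 1.2)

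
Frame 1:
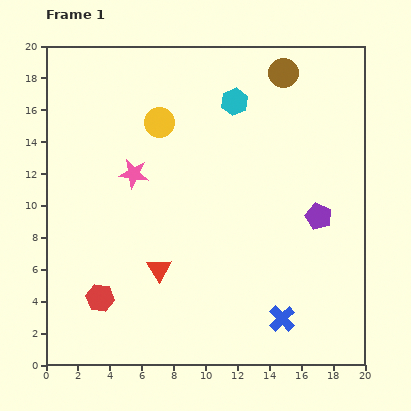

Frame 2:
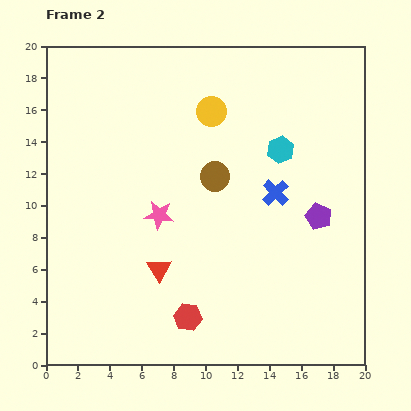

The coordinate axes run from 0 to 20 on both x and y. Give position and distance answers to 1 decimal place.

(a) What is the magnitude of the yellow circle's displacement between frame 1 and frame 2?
3.4

The yellow circle moved from (7.1, 15.2) to (10.4, 15.9), a distance of √(3.3² + 0.7²) ≈ 3.4.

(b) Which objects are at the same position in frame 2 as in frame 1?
the red triangle, the purple pentagon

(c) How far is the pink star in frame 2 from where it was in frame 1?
3.1

The pink star moved from (5.5, 12.0) to (7.1, 9.4), a distance of √(1.6² + 2.6²) ≈ 3.1.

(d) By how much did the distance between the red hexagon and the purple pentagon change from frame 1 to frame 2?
-4.3

Distance in frame 1: 14.6. Distance in frame 2: 10.3.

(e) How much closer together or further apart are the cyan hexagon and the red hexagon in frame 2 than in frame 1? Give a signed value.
-2.9

Distance in frame 1: 14.9. Distance in frame 2: 12.0.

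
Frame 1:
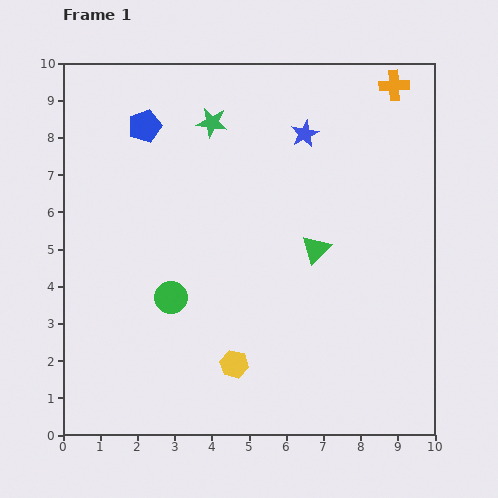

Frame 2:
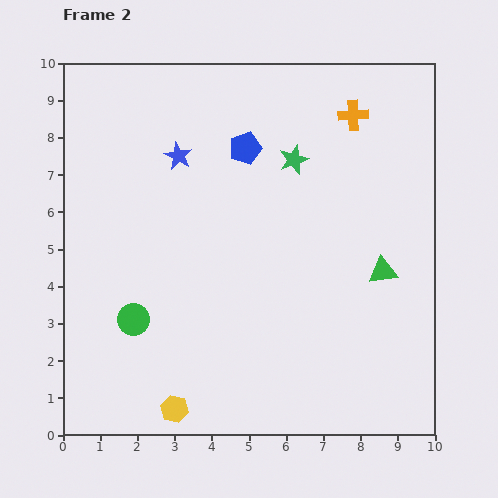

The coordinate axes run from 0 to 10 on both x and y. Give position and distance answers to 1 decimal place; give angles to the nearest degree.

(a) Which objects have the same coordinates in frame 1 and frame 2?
none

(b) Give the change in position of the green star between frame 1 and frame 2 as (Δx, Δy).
(2.2, -1.0)

The green star was at (4.0, 8.4) in frame 1 and (6.2, 7.4) in frame 2.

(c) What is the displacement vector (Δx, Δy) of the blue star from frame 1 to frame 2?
(-3.4, -0.6)

The blue star was at (6.5, 8.1) in frame 1 and (3.1, 7.5) in frame 2.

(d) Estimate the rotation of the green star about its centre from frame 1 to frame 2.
30° counter-clockwise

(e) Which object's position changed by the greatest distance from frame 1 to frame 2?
the blue star

(moved 3.5; next 2.8)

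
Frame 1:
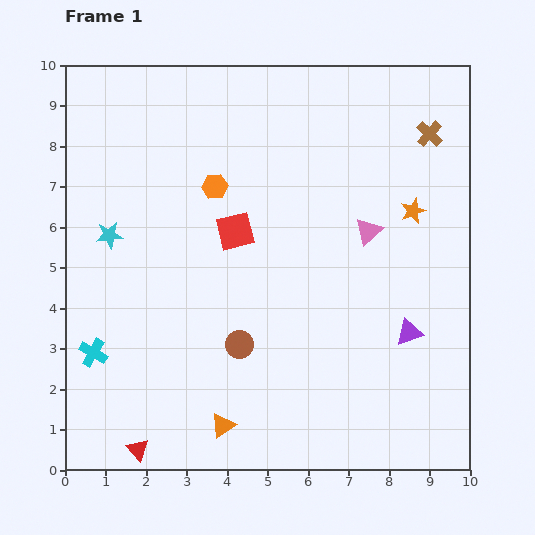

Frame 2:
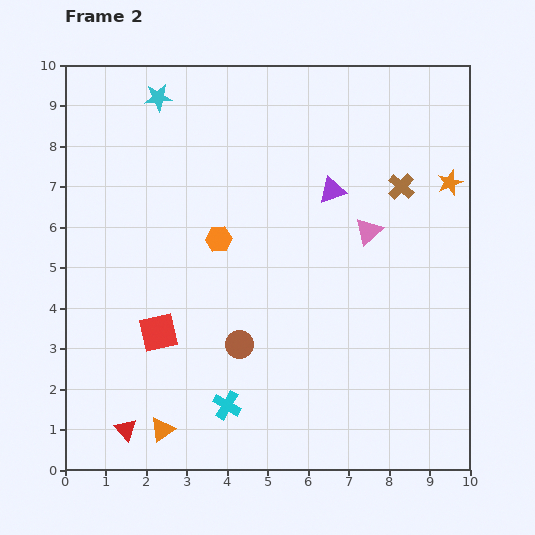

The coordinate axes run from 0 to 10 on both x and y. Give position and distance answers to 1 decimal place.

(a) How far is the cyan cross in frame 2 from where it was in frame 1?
3.5

The cyan cross moved from (0.7, 2.9) to (4.0, 1.6), a distance of √(3.3² + 1.3²) ≈ 3.5.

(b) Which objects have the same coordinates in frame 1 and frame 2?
the pink triangle, the brown circle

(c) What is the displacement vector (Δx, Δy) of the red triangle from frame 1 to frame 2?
(-0.3, 0.5)

The red triangle was at (1.8, 0.5) in frame 1 and (1.5, 1.0) in frame 2.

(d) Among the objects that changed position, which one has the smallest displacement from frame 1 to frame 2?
the red triangle

(moved 0.6)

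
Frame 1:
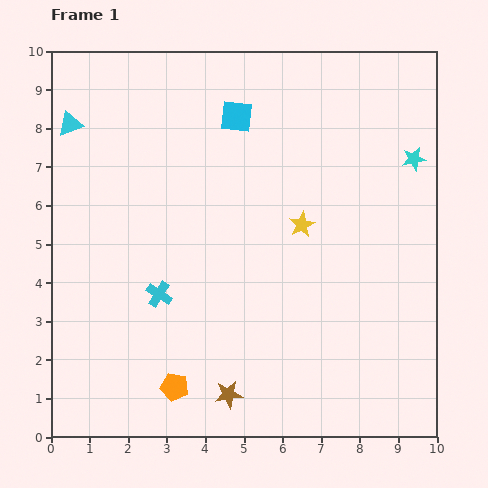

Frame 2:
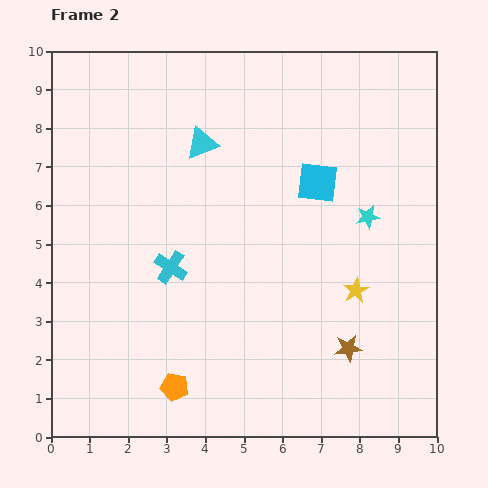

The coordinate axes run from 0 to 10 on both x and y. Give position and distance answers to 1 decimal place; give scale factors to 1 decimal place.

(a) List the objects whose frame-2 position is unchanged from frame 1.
the orange pentagon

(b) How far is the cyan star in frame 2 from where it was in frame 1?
1.9

The cyan star moved from (9.4, 7.2) to (8.2, 5.7), a distance of √(1.2² + 1.5²) ≈ 1.9.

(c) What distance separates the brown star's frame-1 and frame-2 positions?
3.3

The brown star moved from (4.6, 1.1) to (7.7, 2.3), a distance of √(3.1² + 1.2²) ≈ 3.3.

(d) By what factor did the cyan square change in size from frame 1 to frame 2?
1.3×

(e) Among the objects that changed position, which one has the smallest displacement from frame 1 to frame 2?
the cyan cross

(moved 0.8)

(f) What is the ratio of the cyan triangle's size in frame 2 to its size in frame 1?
1.3×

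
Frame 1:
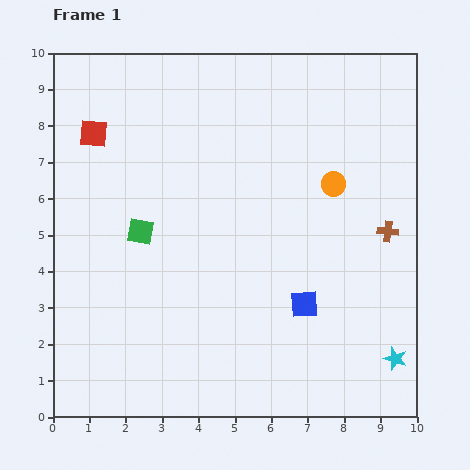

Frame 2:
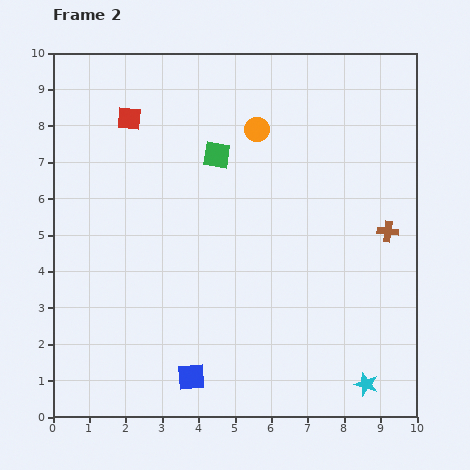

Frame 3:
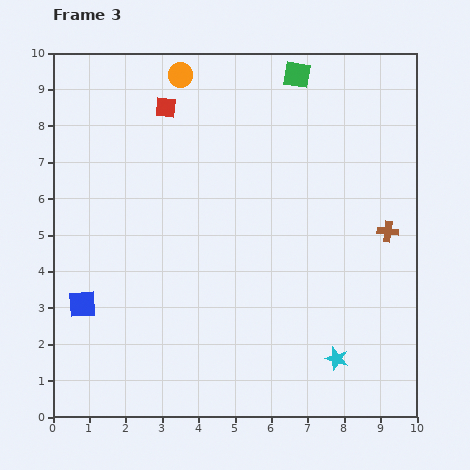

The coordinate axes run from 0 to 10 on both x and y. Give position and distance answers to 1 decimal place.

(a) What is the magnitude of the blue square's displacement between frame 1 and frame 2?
3.7

The blue square moved from (6.9, 3.1) to (3.8, 1.1), a distance of √(3.1² + 2.0²) ≈ 3.7.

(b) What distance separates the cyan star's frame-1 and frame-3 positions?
1.6

The cyan star moved from (9.4, 1.6) to (7.8, 1.6), a distance of √(1.6² + 0.0²) ≈ 1.6.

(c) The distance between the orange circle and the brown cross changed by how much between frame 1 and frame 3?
+5.1

Distance in frame 1: 2.0. Distance in frame 3: 7.1.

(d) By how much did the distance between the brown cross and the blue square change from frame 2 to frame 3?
+1.9

Distance in frame 2: 6.7. Distance in frame 3: 8.6.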